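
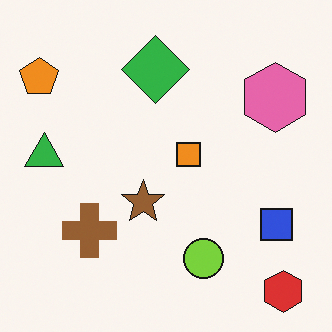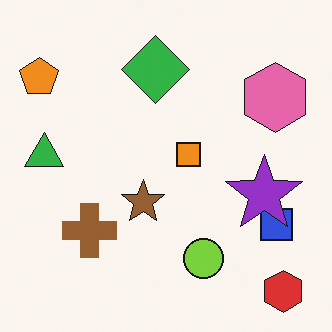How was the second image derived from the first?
This is the original image overlaid with an additional purple star.

A purple star appears in the second image that is absent from the first.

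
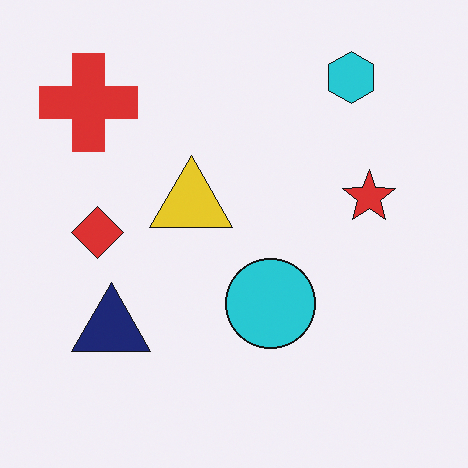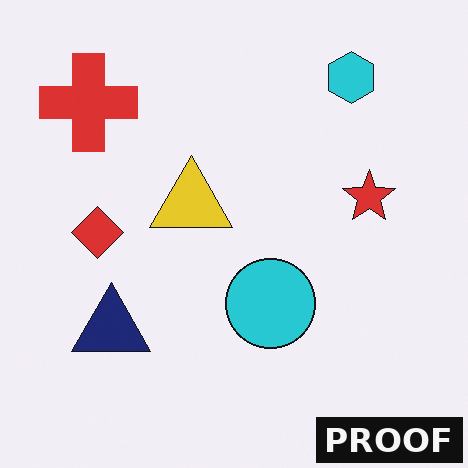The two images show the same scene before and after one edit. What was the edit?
Watermarked with the text "PROOF" in the lower-right corner.

A dark label reading "PROOF" appears in the lower-right corner.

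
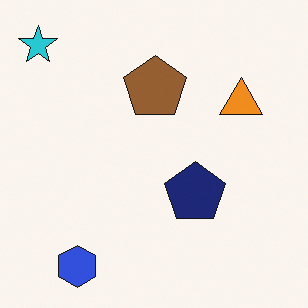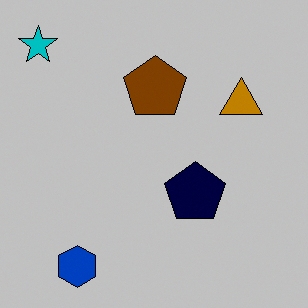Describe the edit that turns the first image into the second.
The transformation is: aggressively posterized.

Each flat color has snapped to a coarser quantized level — most visibly, the near-white background has dropped to a flat grey.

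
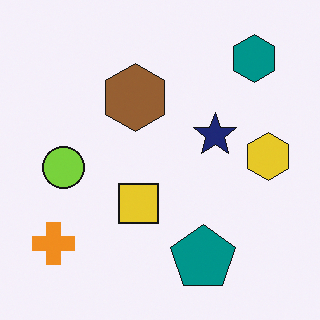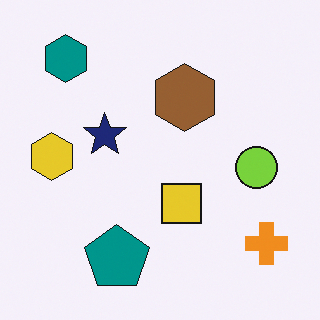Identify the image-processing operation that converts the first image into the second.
This is the original image flipped horizontally (left ↔ right).

The yellow hexagon is in the right of the first image and the left of the second — shapes on opposite sides of the vertical midline have swapped in a mirror flip.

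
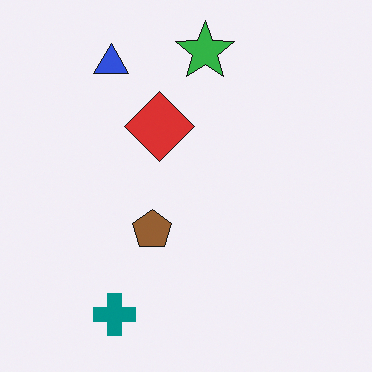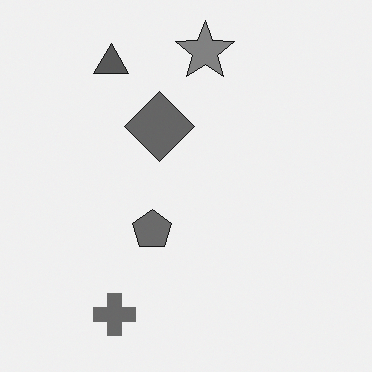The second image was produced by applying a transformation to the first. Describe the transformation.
It was converted to grayscale.

All color is removed — every shape is now a shade of grey.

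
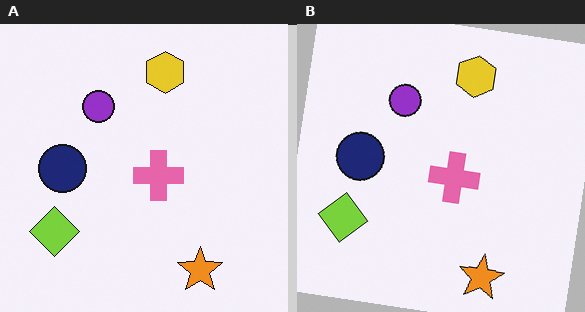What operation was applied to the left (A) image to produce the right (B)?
This is the original image rotated clockwise by a few degrees.

Every shape is tilted by the same angle and the image corners show triangular fill wedges — a whole-image rotation by a non-right angle.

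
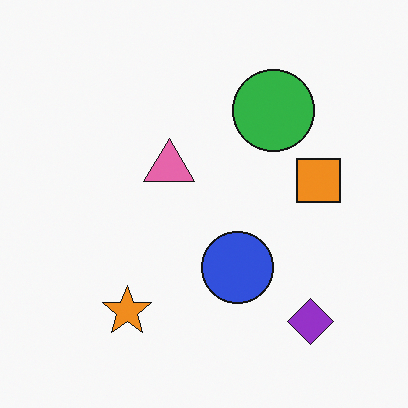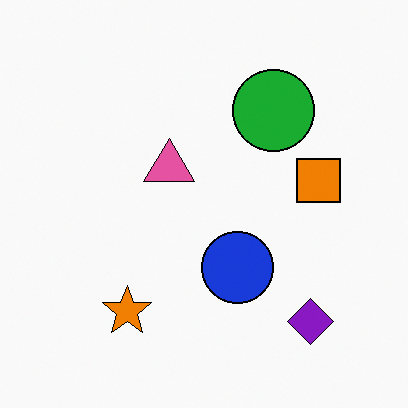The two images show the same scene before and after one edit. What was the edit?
This is the original image given slightly increased contrast.

Tones are pushed away from mid-grey across the whole image — a global contrast change.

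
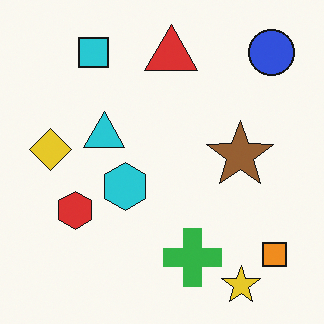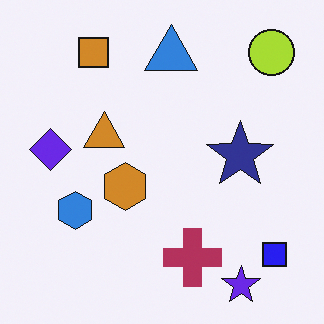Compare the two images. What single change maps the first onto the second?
The image was hue-shifted by a large amount.

Every shape's color has rotated by the same amount around the hue wheel — a uniform hue shift.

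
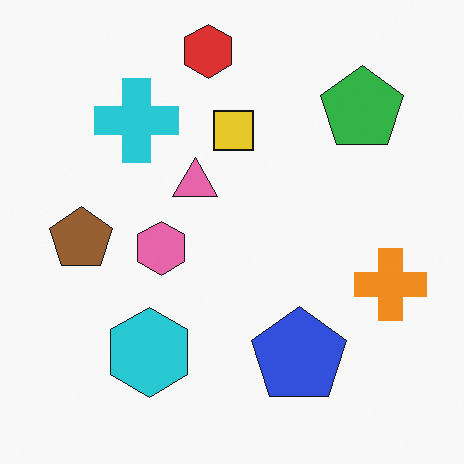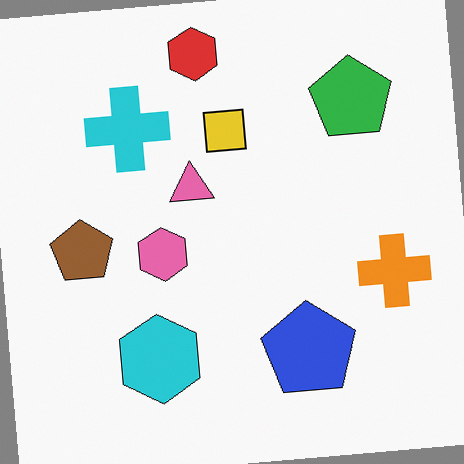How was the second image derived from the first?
This is the original image rotated counter-clockwise by a few degrees.

Every shape is tilted by the same angle and the image corners show triangular fill wedges — a whole-image rotation by a non-right angle.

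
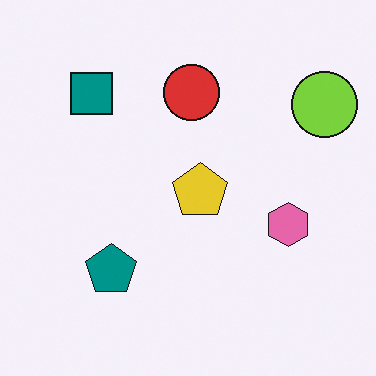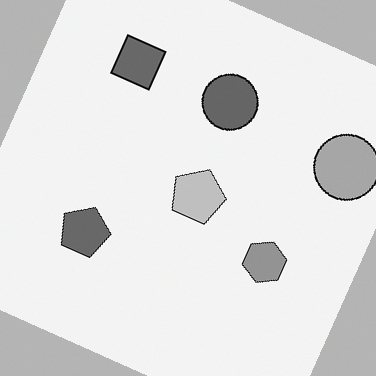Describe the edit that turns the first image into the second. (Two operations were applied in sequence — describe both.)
Rotated clockwise by a moderate amount, then converted to grayscale.

Every shape is tilted by the same angle and the image corners show triangular fill wedges — a whole-image rotation by a non-right angle. All color is removed — every shape is now a shade of grey.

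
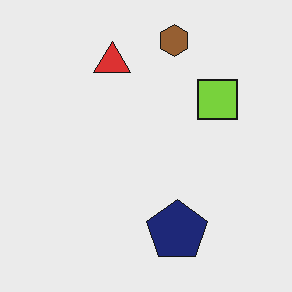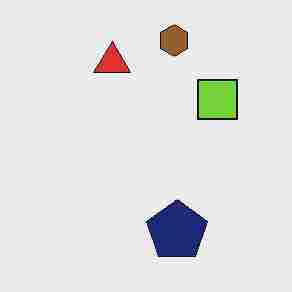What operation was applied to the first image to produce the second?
The image was degraded with heavy JPEG compression.

Blocky 8×8 compression artifacts appear around shape edges and the flat background shows ringing — characteristic JPEG degradation.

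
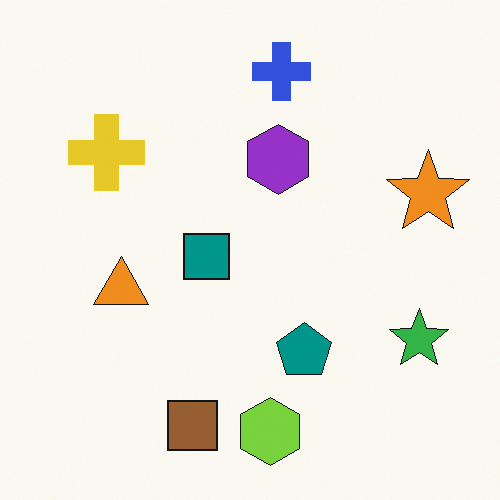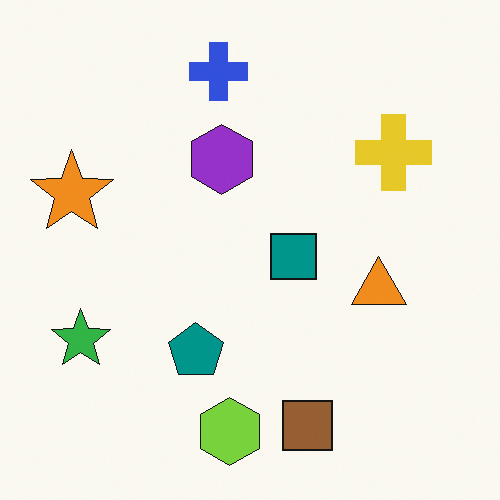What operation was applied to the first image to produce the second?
This is the original image flipped horizontally (left ↔ right).

The orange star is in the right of the first image and the left of the second — shapes on opposite sides of the vertical midline have swapped in a mirror flip.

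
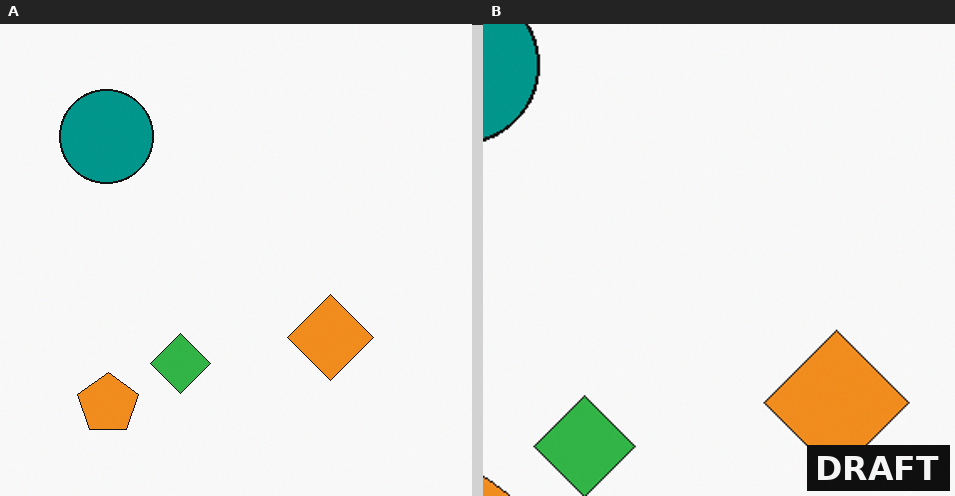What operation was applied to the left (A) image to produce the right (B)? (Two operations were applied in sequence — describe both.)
This is the original image cropped to a noticeably smaller region and rescaled, then watermarked with the text "DRAFT" in the lower-right corner.

The visible shapes are larger and the field of view is narrower; shapes near the original edges may be partly or wholly outside the frame — a crop-and-rescale. A dark label reading "DRAFT" appears in the lower-right corner.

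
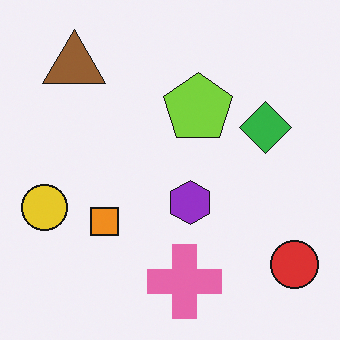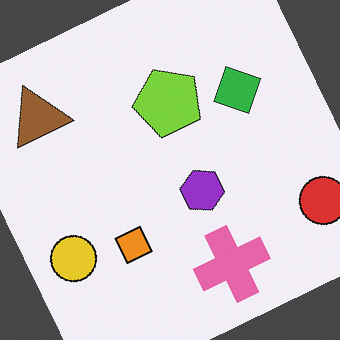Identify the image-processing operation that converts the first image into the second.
Rotated counter-clockwise by a moderate amount.

Every shape is tilted by the same angle and the image corners show triangular fill wedges — a whole-image rotation by a non-right angle.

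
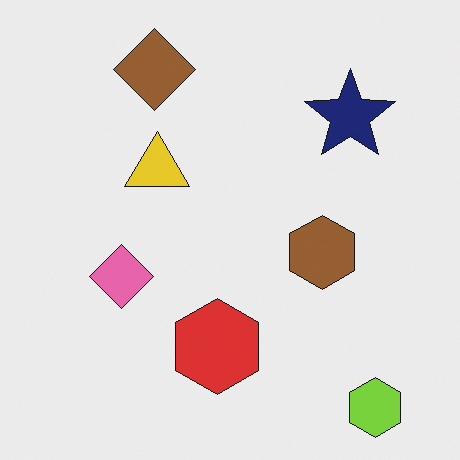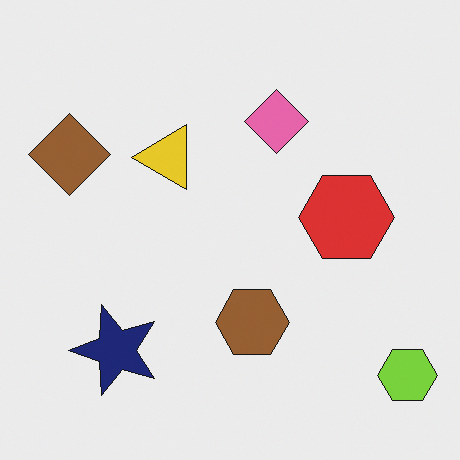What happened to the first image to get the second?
It was transposed (reflected across the top-left ↔ bottom-right diagonal).

Shapes have swapped their row and column positions — what was in the top-right is now in the bottom-left — a diagonal reflection.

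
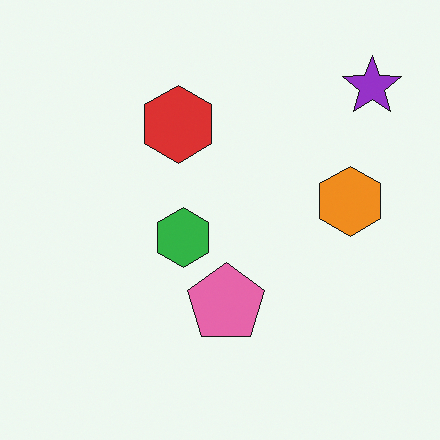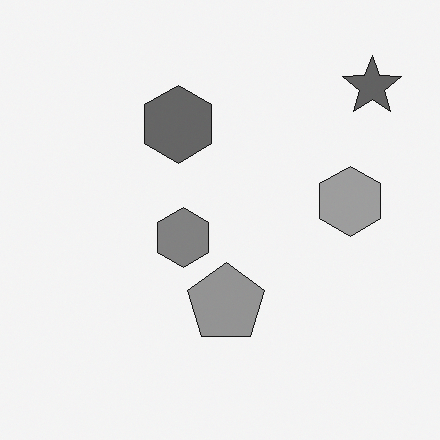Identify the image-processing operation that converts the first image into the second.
This is the original image converted to grayscale.

All color is removed — every shape is now a shade of grey.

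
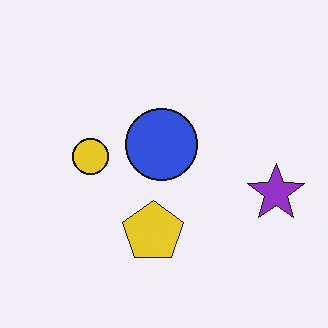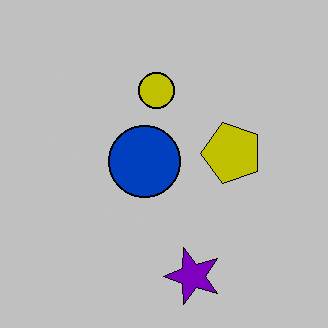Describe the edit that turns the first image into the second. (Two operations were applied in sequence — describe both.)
It was transposed (reflected across the top-left ↔ bottom-right diagonal), then heavily posterized to just a handful of flat colors.

Shapes have swapped their row and column positions — what was in the top-right is now in the bottom-left — a diagonal reflection. Each flat color has snapped to a coarser quantized level — most visibly, the near-white background has dropped to a flat grey.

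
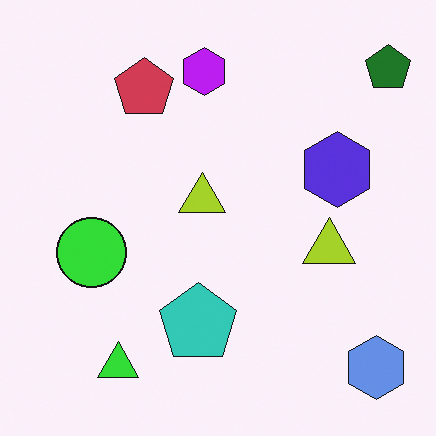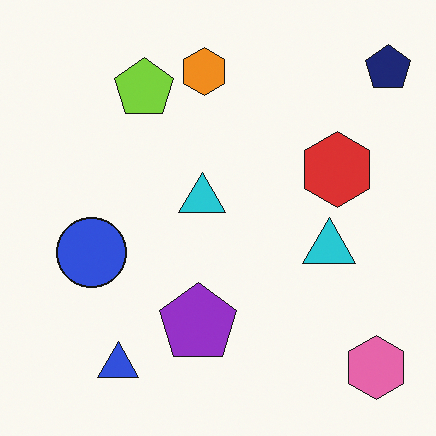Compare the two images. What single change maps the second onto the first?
It was hue-shifted through roughly half the color wheel.

Every shape's color has rotated by the same amount around the hue wheel — a uniform hue shift.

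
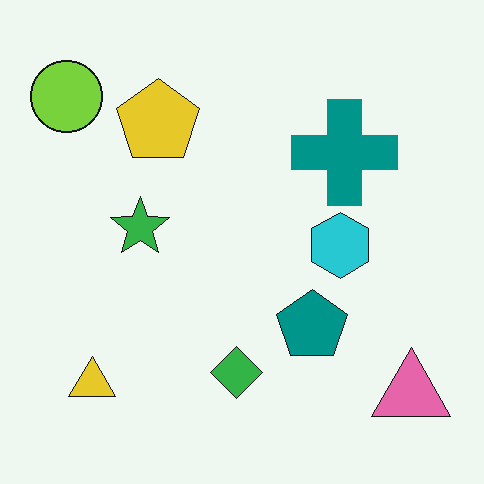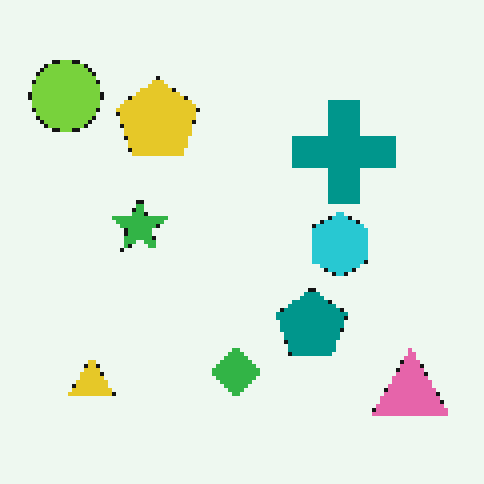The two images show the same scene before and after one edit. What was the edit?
This is the original image mildly pixelated.

Shapes are reduced to large square blocks; fine edges and outlines are lost — a downscale-then-upscale (mosaic) effect.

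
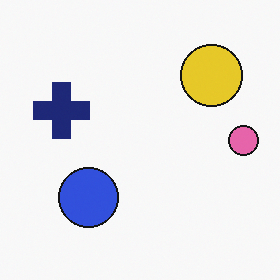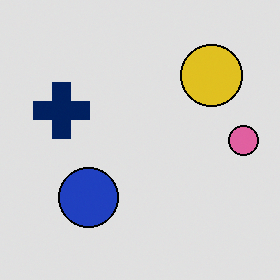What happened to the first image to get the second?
Moderately posterized.

Each flat color has snapped to a coarser quantized level — most visibly, the near-white background has dropped to a flat grey.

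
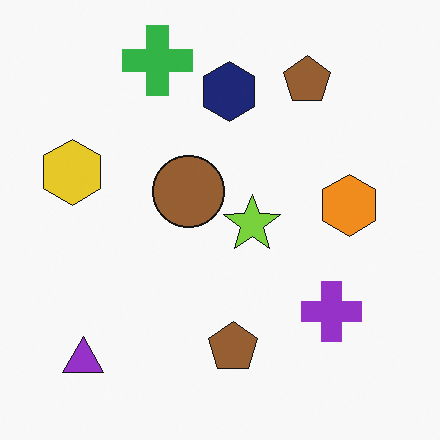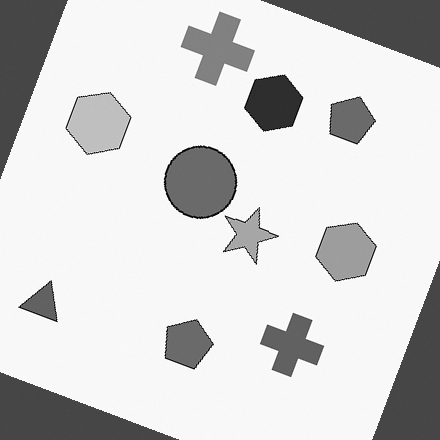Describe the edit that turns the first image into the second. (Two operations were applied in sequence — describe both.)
This is the original image converted to grayscale, then rotated clockwise by a moderate amount.

All color is removed — every shape is now a shade of grey. Every shape is tilted by the same angle and the image corners show triangular fill wedges — a whole-image rotation by a non-right angle.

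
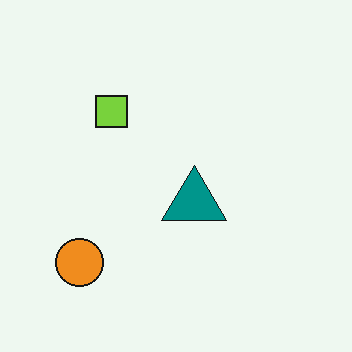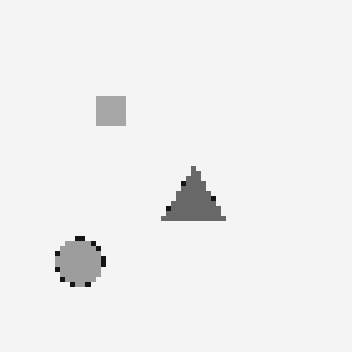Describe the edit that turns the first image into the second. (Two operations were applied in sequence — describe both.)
The transformation is: converted to grayscale, then lightly pixelated (a mild mosaic effect).

All color is removed — every shape is now a shade of grey. Shapes are reduced to large square blocks; fine edges and outlines are lost — a downscale-then-upscale (mosaic) effect.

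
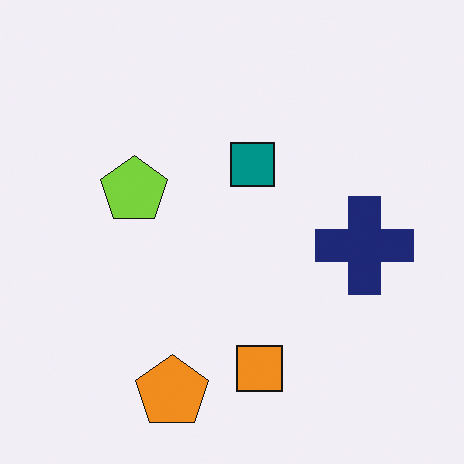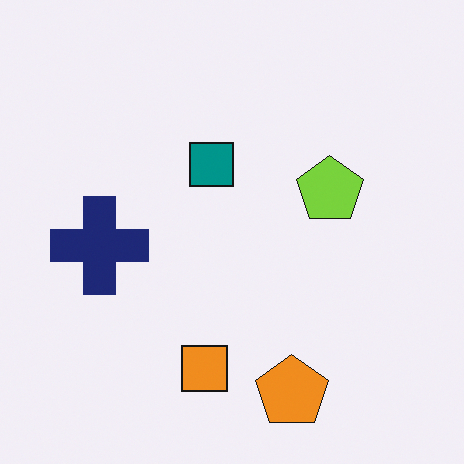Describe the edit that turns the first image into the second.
Flipped horizontally (left ↔ right).

The navy cross is in the right of the first image and the left of the second — shapes on opposite sides of the vertical midline have swapped in a mirror flip.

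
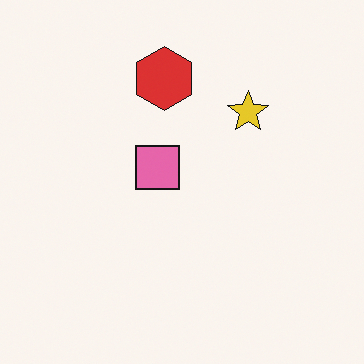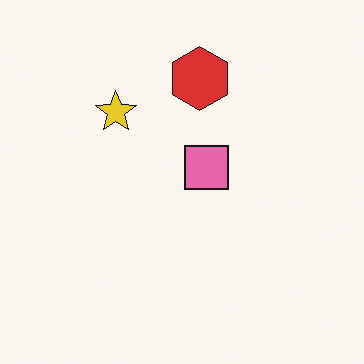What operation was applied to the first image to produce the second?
Flipped horizontally (left ↔ right).

The yellow star is in the top-right of the first image and the top-left of the second — shapes on opposite sides of the vertical midline have swapped in a mirror flip.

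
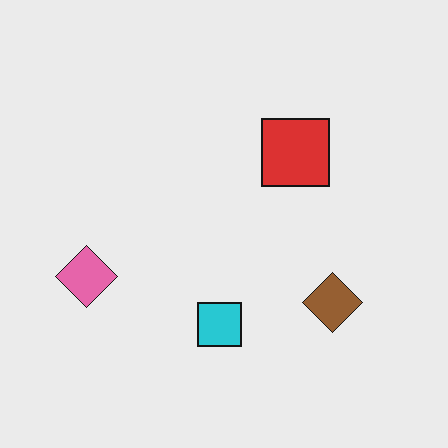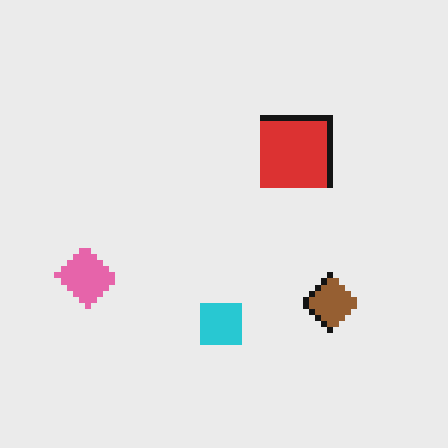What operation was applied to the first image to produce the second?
It was pixelated into visible square blocks.

Shapes are reduced to large square blocks; fine edges and outlines are lost — a downscale-then-upscale (mosaic) effect.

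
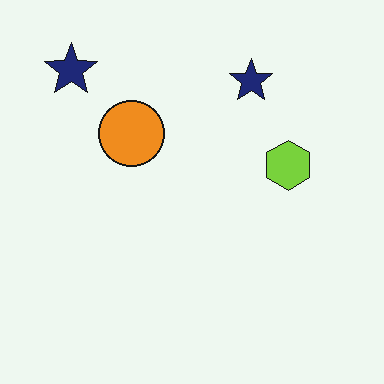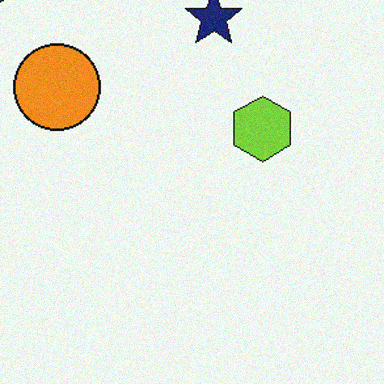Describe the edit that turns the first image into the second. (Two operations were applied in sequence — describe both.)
The second image is the first cropped slightly and scaled back up, then degraded with light additive noise.

The visible shapes are larger and the field of view is narrower; shapes near the original edges may be partly or wholly outside the frame — a crop-and-rescale. Random speckle covers the whole image, including the flat background.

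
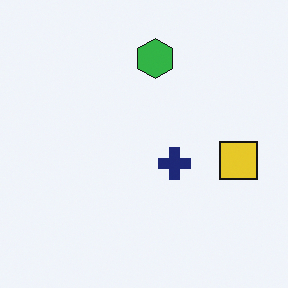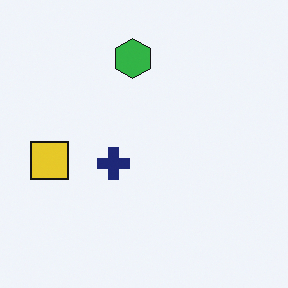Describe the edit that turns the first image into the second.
Flipped horizontally (left ↔ right).

The yellow square is in the right of the first image and the left of the second — shapes on opposite sides of the vertical midline have swapped in a mirror flip.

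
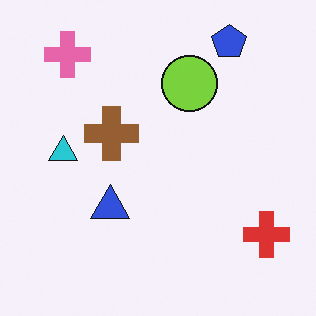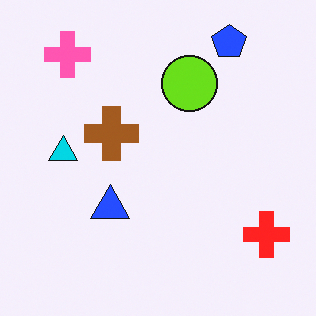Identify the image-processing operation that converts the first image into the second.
It was slightly oversaturated.

All colors are more vivid — a global saturation change.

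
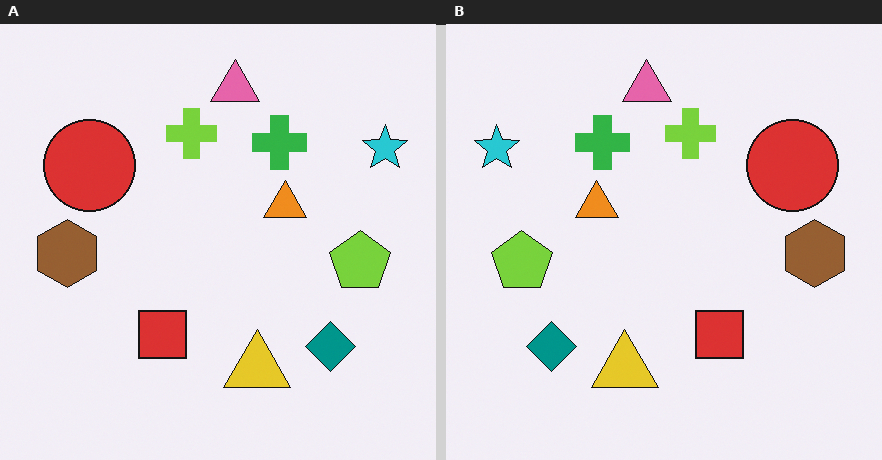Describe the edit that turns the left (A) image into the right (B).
It was flipped horizontally (left ↔ right).

The cyan star is in the top-right of the left (A) image and the top-left of the right (B) — shapes on opposite sides of the vertical midline have swapped in a mirror flip.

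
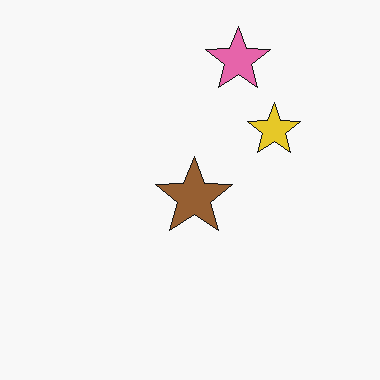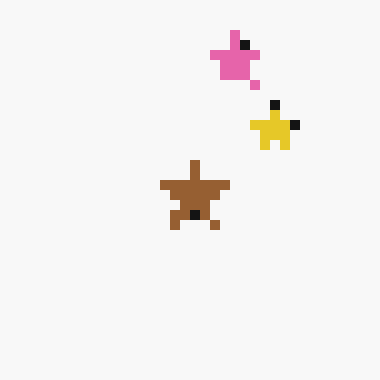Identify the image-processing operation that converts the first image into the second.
Coarsely pixelated.

Shapes are reduced to large square blocks; fine edges and outlines are lost — a downscale-then-upscale (mosaic) effect.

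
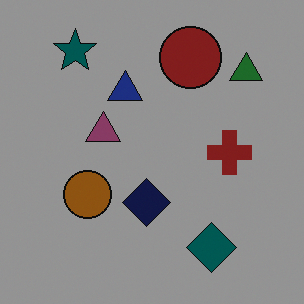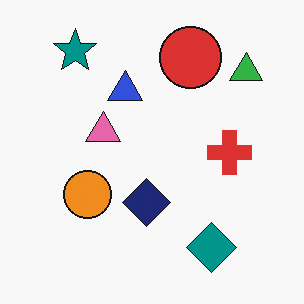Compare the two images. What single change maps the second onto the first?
The first image is the second darkened a lot.

Every pixel — background and shapes alike — is uniformly darkened.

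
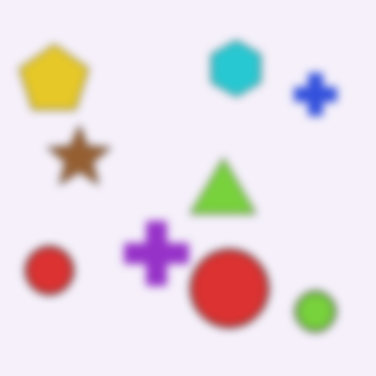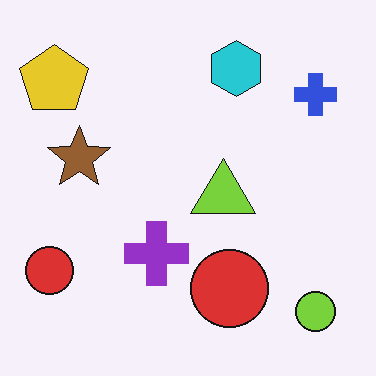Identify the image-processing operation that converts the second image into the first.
Noticeably gaussian-blurred.

Shape edges and outlines are uniformly softened across the whole image.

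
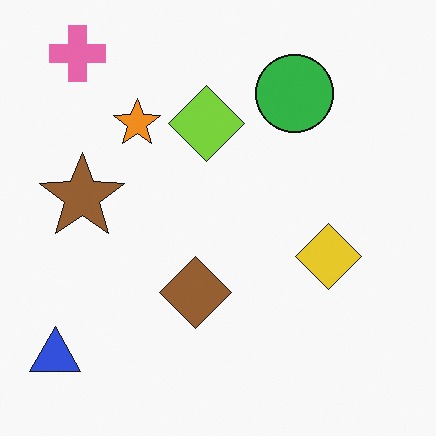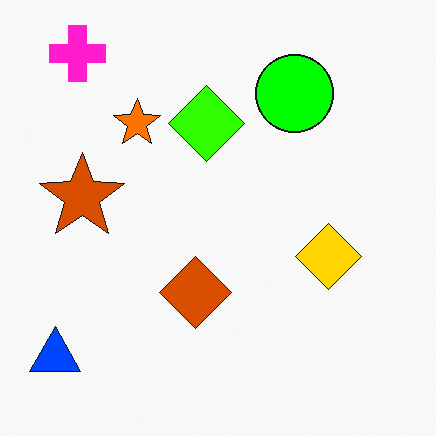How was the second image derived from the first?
The transformation is: made much more vivid (saturation change).

All colors are more vivid — a global saturation change.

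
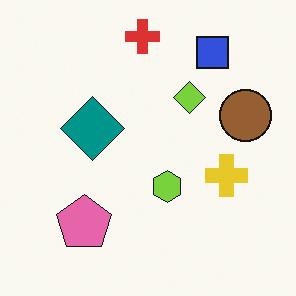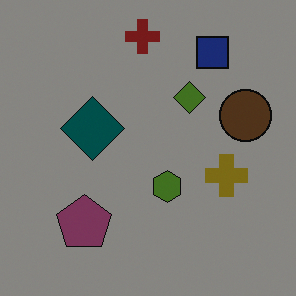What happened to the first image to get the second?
The second image is the first darkened a lot.

Every pixel — background and shapes alike — is uniformly darkened.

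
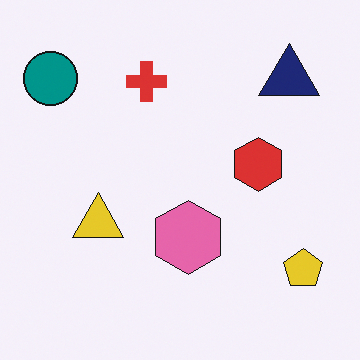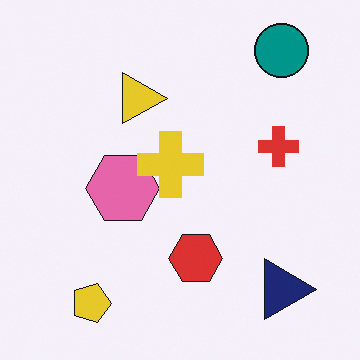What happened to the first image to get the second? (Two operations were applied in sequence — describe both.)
The transformation is: rotated 90° clockwise, then overlaid with an additional yellow cross.

The teal circle sits in the top-left of the first image and the top-right of the second — consistent with a whole-image 90° clockwise rotation. A yellow cross appears in the second image that is absent from the first.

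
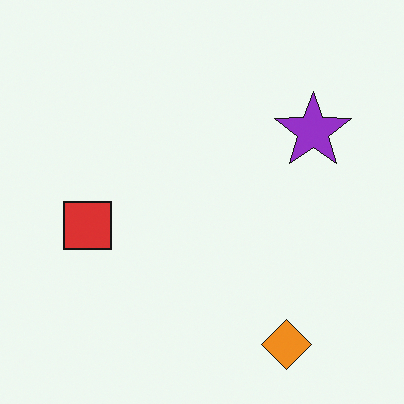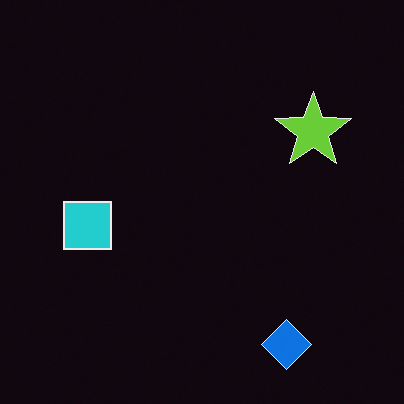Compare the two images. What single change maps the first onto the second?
The second image is the first color-inverted (negative).

The light background has become dark and every shape's color is its complement — a photographic negative.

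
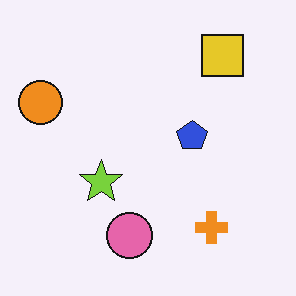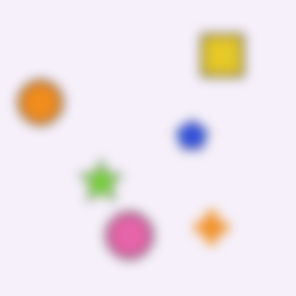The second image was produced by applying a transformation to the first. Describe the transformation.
The image was heavily blurred.

Shape edges and outlines are uniformly softened across the whole image.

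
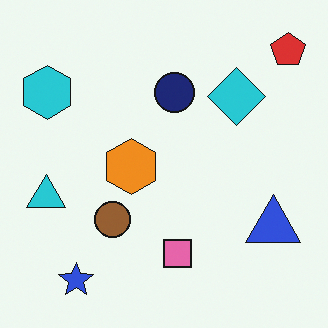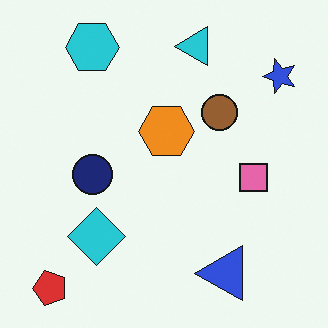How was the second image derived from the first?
The transformation is: transposed (reflected across the top-left ↔ bottom-right diagonal).

Shapes have swapped their row and column positions — what was in the top-right is now in the bottom-left — a diagonal reflection.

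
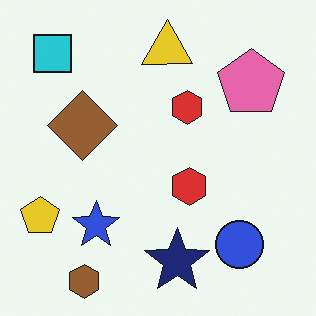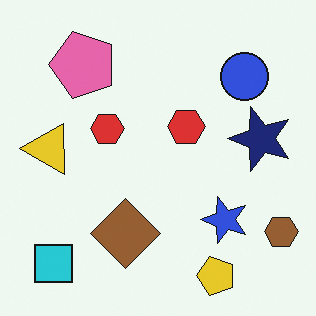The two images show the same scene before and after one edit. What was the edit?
The second image is the first rotated 90° counter-clockwise.

The cyan square sits in the top-left of the first image and the bottom-left of the second — consistent with a whole-image 90° counter-clockwise rotation.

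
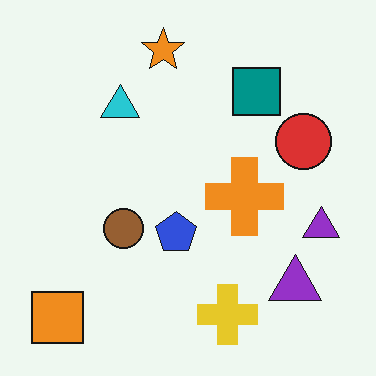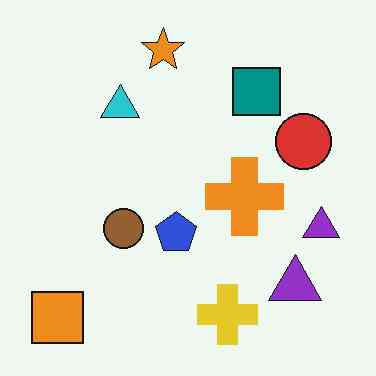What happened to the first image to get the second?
The transformation is: JPEG-compressed with visible artifacts.

Blocky 8×8 compression artifacts appear around shape edges and the flat background shows ringing — characteristic JPEG degradation.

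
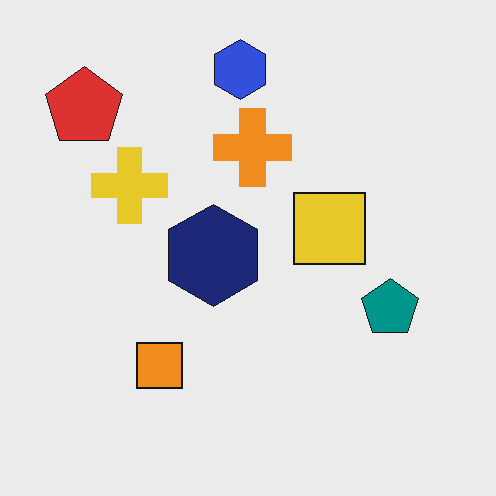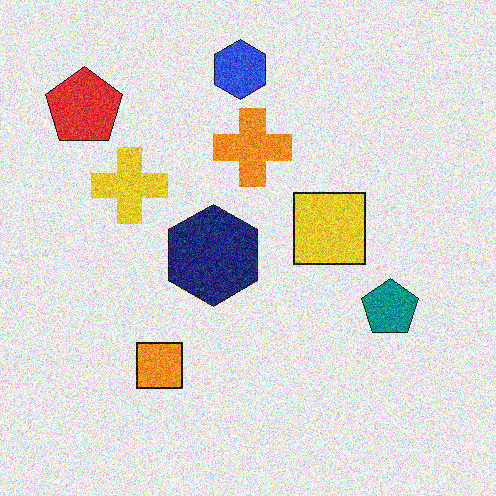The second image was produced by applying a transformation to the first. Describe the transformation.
The second image is the first degraded with a thick layer of grain.

Random speckle covers the whole image, including the flat background.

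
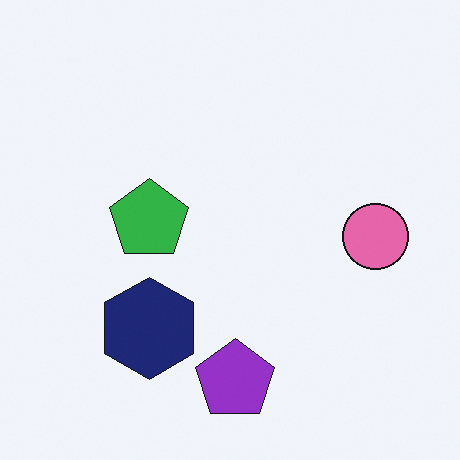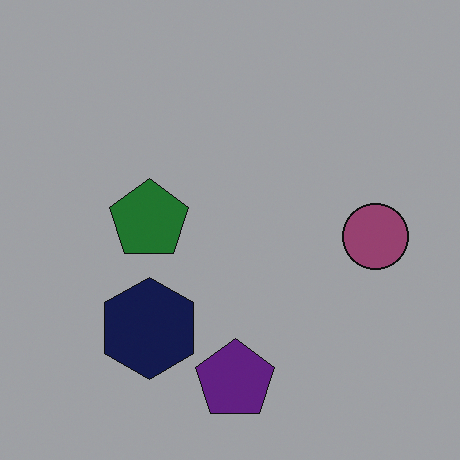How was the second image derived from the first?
The second image is the first noticeably darkened.

Every pixel — background and shapes alike — is uniformly darkened.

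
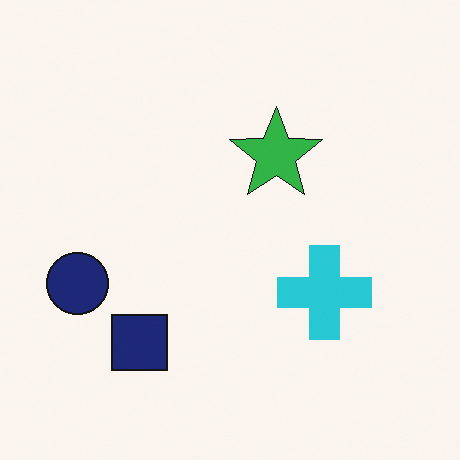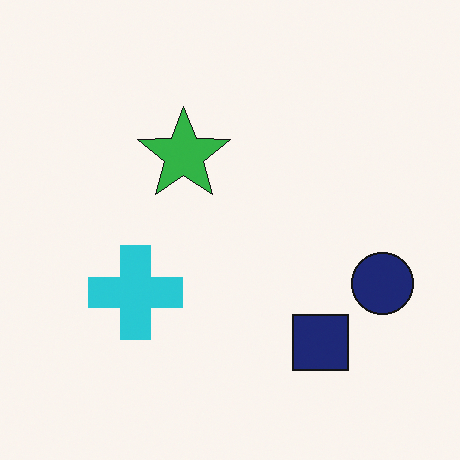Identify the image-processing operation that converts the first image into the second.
The second image is the first flipped horizontally (left ↔ right).

The navy circle is in the left of the first image and the right of the second — shapes on opposite sides of the vertical midline have swapped in a mirror flip.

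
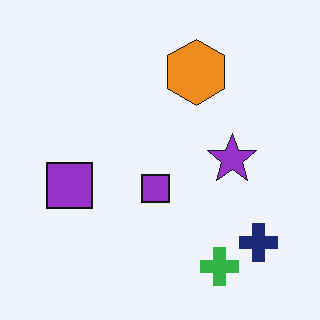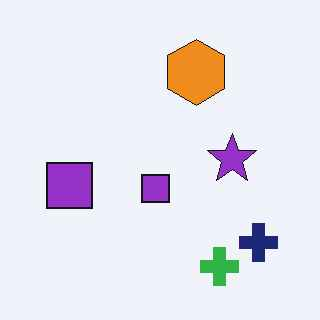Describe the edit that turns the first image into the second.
The second image is the first given moderate JPEG compression.

Blocky 8×8 compression artifacts appear around shape edges and the flat background shows ringing — characteristic JPEG degradation.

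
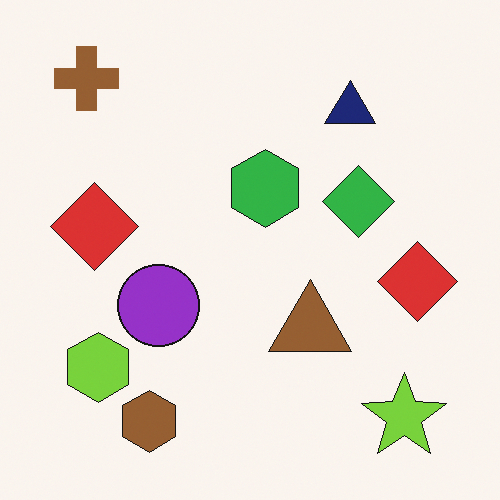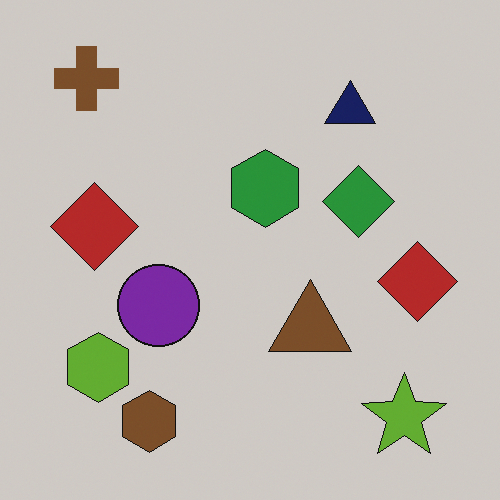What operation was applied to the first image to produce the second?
Darkened a little.

Every pixel — background and shapes alike — is uniformly darkened.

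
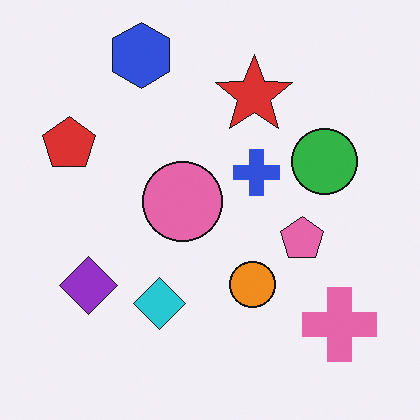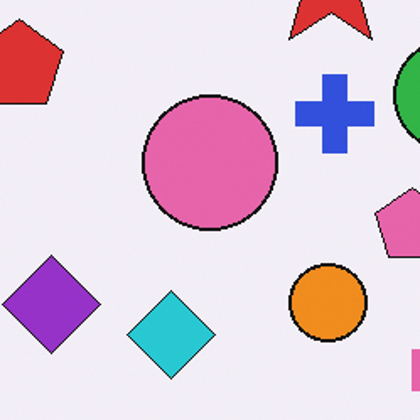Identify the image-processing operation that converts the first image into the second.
Cropped tightly and scaled back up.

The visible shapes are larger and the field of view is narrower; shapes near the original edges may be partly or wholly outside the frame — a crop-and-rescale.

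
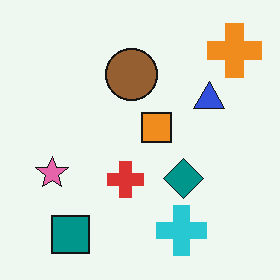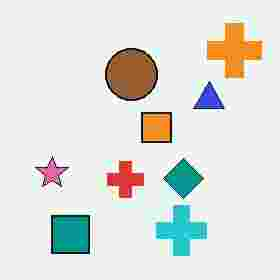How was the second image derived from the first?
The second image is the first degraded with heavy JPEG compression.

Blocky 8×8 compression artifacts appear around shape edges and the flat background shows ringing — characteristic JPEG degradation.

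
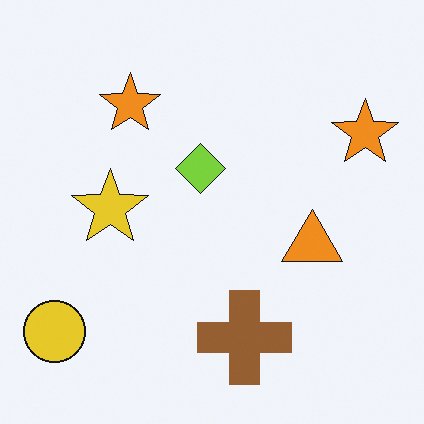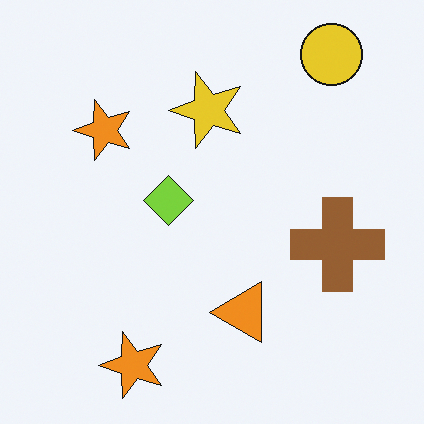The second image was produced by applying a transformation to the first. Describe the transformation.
Transposed (reflected across the top-left ↔ bottom-right diagonal).

Shapes have swapped their row and column positions — what was in the top-right is now in the bottom-left — a diagonal reflection.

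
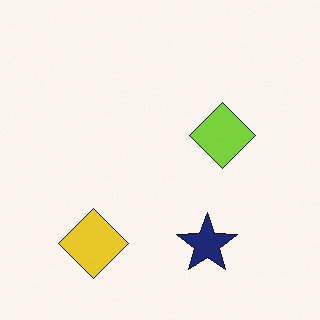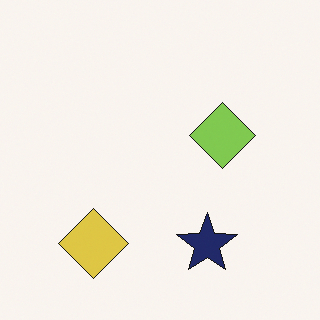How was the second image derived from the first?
The transformation is: slightly desaturated.

All colors are more muted and greyish — a global saturation change.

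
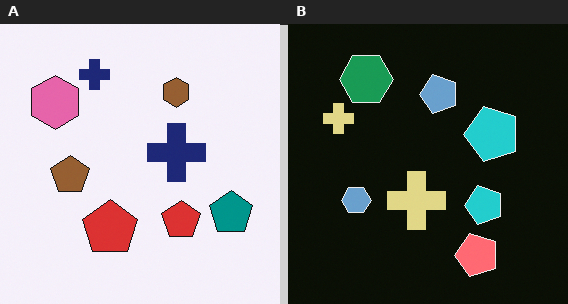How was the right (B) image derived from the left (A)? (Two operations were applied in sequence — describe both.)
It was color-inverted (negative), then transposed (reflected across the top-left ↔ bottom-right diagonal).

The light background has become dark and every shape's color is its complement — a photographic negative. Shapes have swapped their row and column positions — what was in the top-right is now in the bottom-left — a diagonal reflection.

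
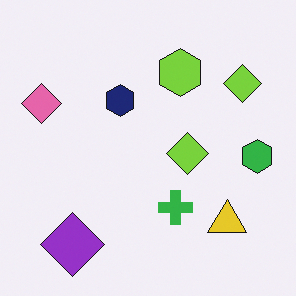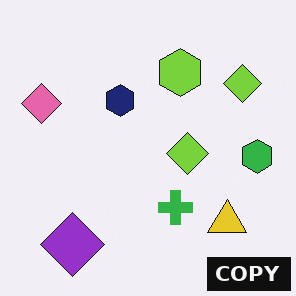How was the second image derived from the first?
The second image is the first watermarked with the text "COPY" in the lower-right corner.

A dark label reading "COPY" appears in the lower-right corner.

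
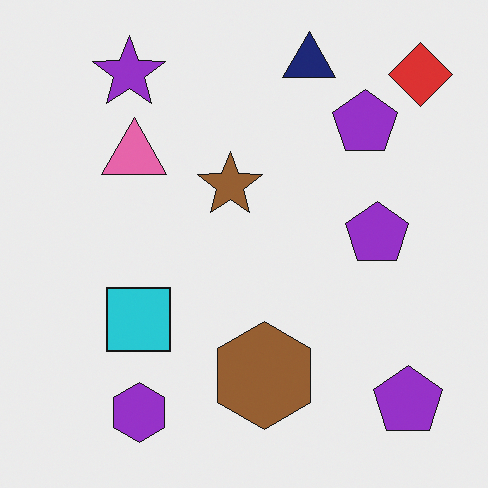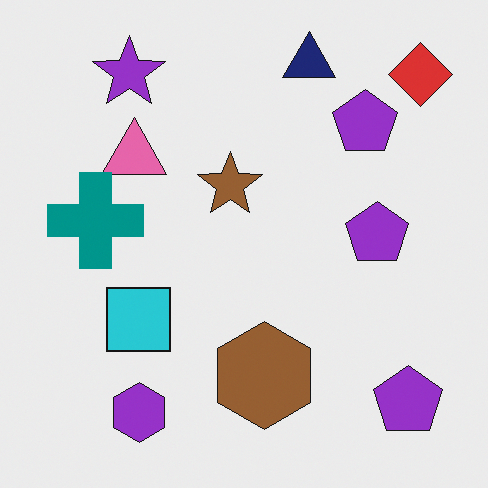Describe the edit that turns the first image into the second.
It was overlaid with an additional teal cross.

A teal cross appears in the second image that is absent from the first.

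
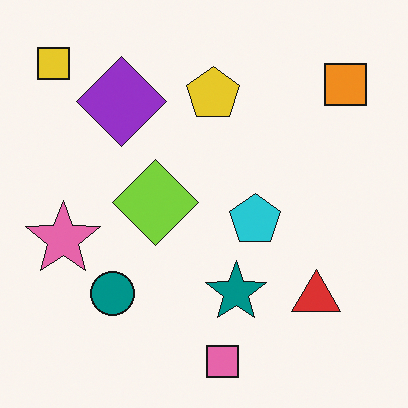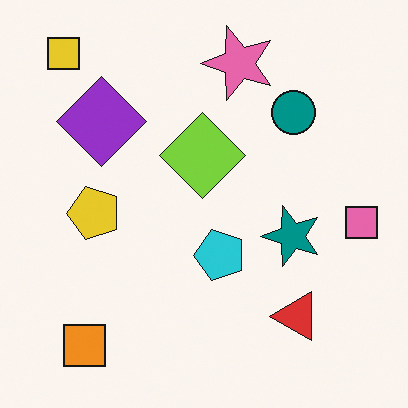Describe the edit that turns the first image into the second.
The second image is the first transposed (reflected across the top-left ↔ bottom-right diagonal).

Shapes have swapped their row and column positions — what was in the top-right is now in the bottom-left — a diagonal reflection.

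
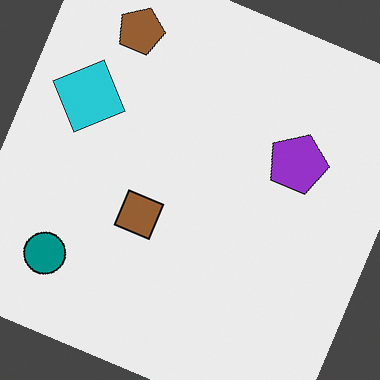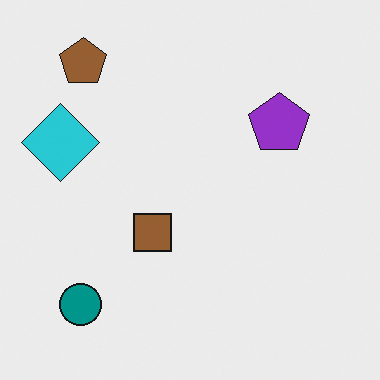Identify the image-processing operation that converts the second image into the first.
The transformation is: rotated clockwise by a clearly visible amount.

Every shape is tilted by the same angle and the image corners show triangular fill wedges — a whole-image rotation by a non-right angle.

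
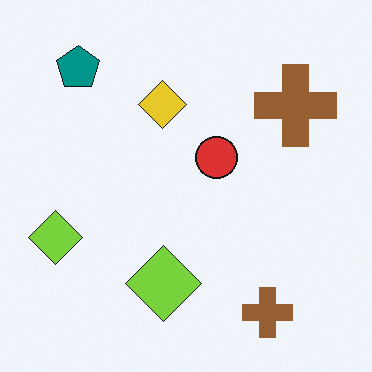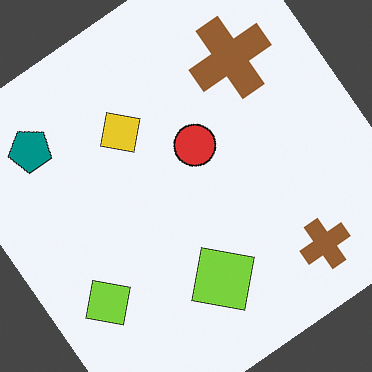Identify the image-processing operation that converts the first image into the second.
The image was rotated counter-clockwise by a large amount — several tens of degrees.

Every shape is tilted by the same angle and the image corners show triangular fill wedges — a whole-image rotation by a non-right angle.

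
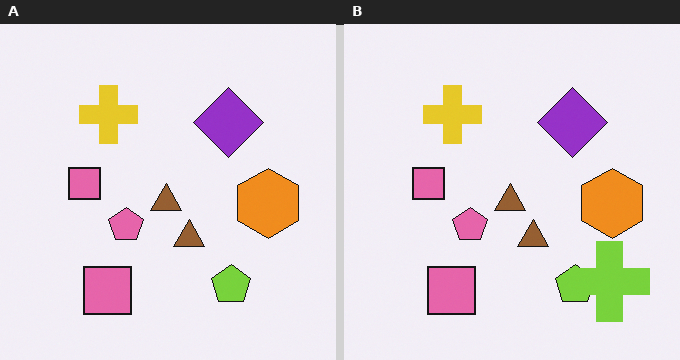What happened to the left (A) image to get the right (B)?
Overlaid with an additional lime cross.

A lime cross appears in the right (B) image that is absent from the left (A).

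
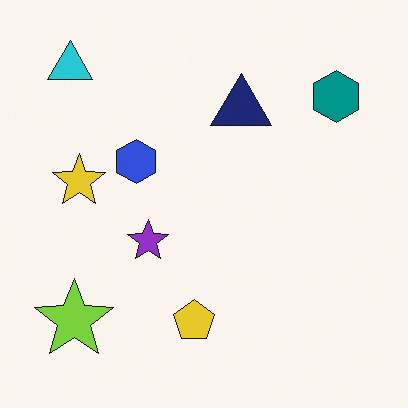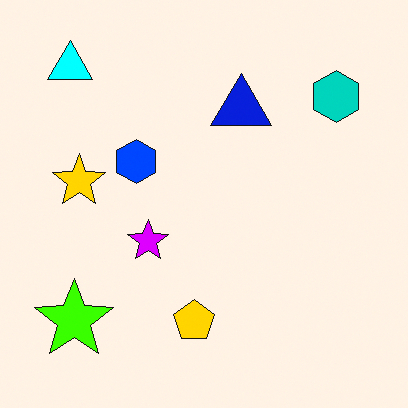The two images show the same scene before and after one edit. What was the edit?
The image was heavily oversaturated.

All colors are more vivid — a global saturation change.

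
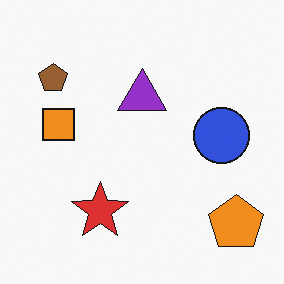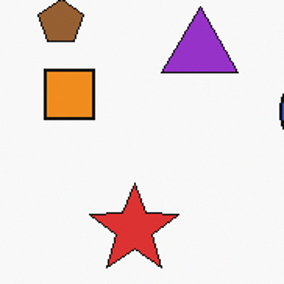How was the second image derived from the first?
The second image is the first cropped slightly and scaled back up.

The visible shapes are larger and the field of view is narrower; shapes near the original edges may be partly or wholly outside the frame — a crop-and-rescale.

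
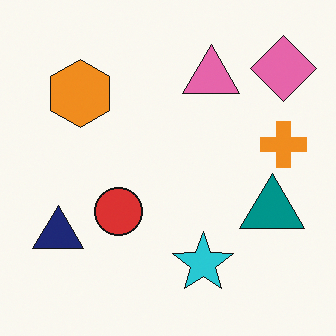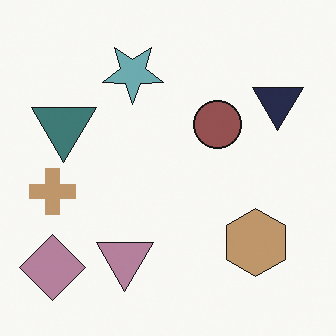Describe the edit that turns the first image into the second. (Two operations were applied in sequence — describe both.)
The second image is the first heavily desaturated, then rotated 180°.

All colors are more muted and greyish — a global saturation change. The pink diamond sits in the top-right of the first image and the bottom-left of the second — consistent with a whole-image 180° rotation.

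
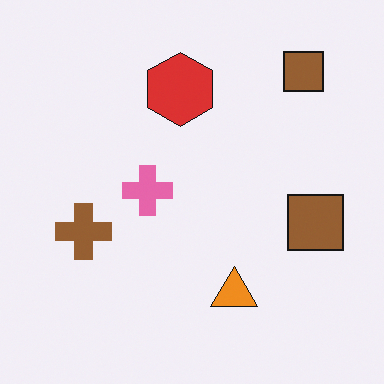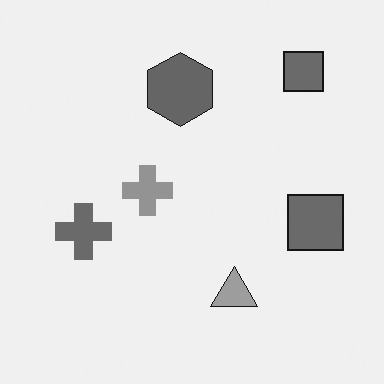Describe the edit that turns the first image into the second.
The transformation is: converted to grayscale.

All color is removed — every shape is now a shade of grey.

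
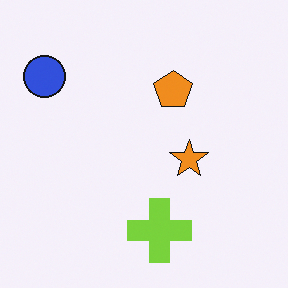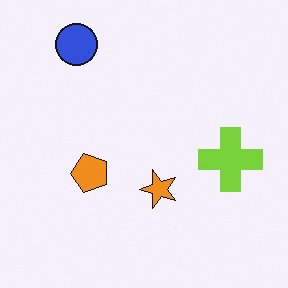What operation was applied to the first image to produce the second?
It was transposed (reflected across the top-left ↔ bottom-right diagonal).

Shapes have swapped their row and column positions — what was in the top-right is now in the bottom-left — a diagonal reflection.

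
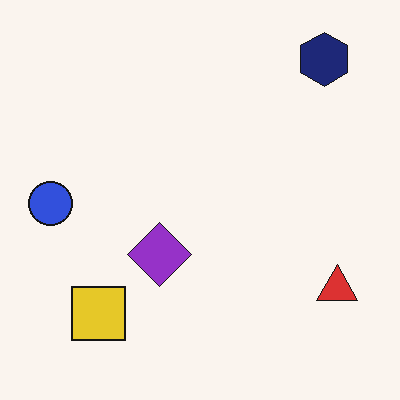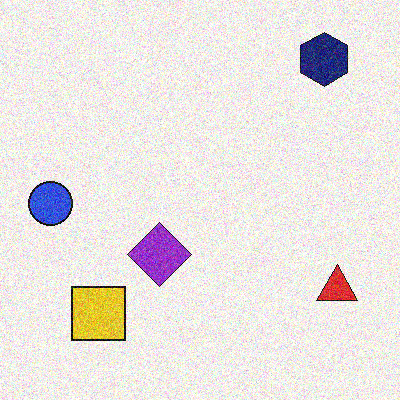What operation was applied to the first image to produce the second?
The transformation is: degraded with moderate additive noise.

Random speckle covers the whole image, including the flat background.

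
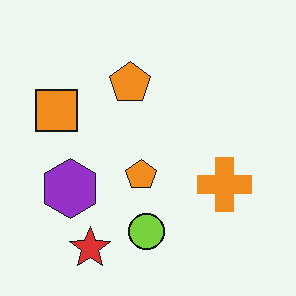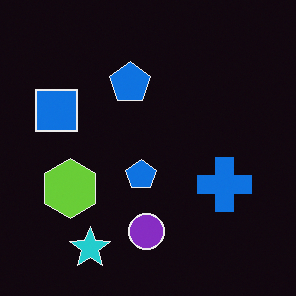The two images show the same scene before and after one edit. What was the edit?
Color-inverted (negative).

The light background has become dark and every shape's color is its complement — a photographic negative.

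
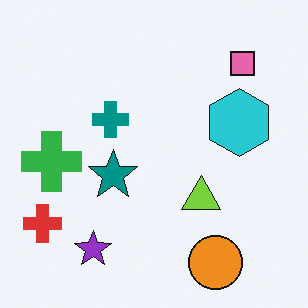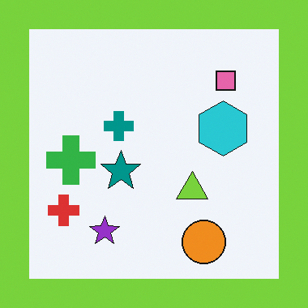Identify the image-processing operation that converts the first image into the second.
It was framed with a lime border.

A solid lime frame runs around the edge of the second image, with the content slightly shrunk inside it.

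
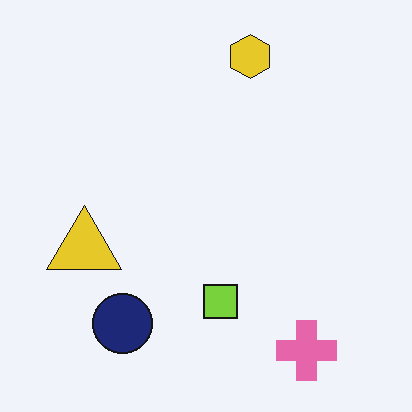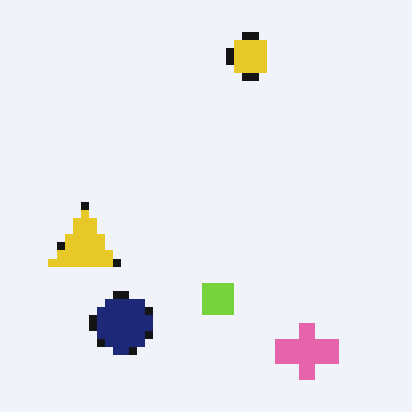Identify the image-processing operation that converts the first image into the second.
The transformation is: moderately pixelated.

Shapes are reduced to large square blocks; fine edges and outlines are lost — a downscale-then-upscale (mosaic) effect.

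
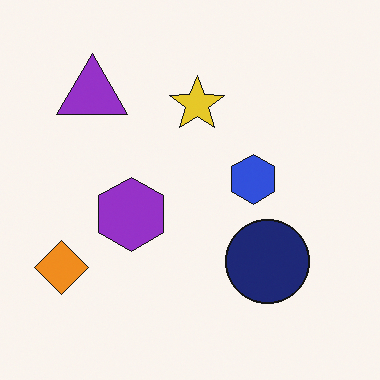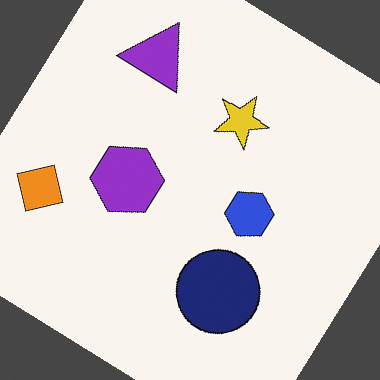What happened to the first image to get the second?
It was rotated clockwise by a large amount — several tens of degrees.

Every shape is tilted by the same angle and the image corners show triangular fill wedges — a whole-image rotation by a non-right angle.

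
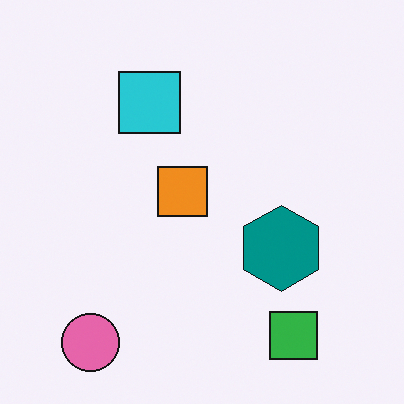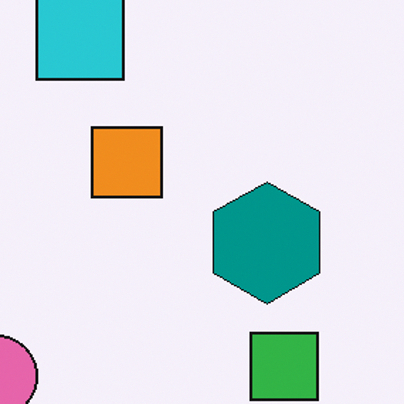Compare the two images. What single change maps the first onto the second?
Cropped to a modestly smaller region and rescaled.

The visible shapes are larger and the field of view is narrower; shapes near the original edges may be partly or wholly outside the frame — a crop-and-rescale.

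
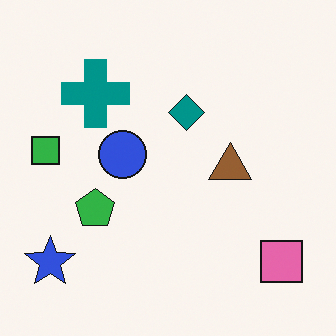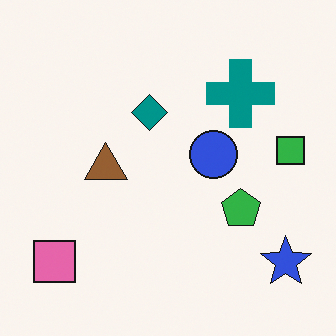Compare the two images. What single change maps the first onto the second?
It was flipped horizontally (left ↔ right).

The green square is in the left of the first image and the right of the second — shapes on opposite sides of the vertical midline have swapped in a mirror flip.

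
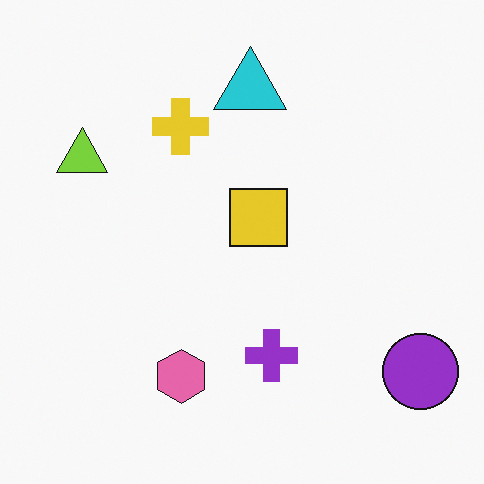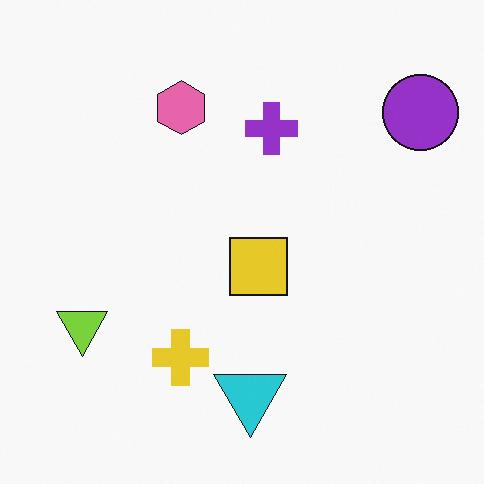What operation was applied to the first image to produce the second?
It was flipped vertically (top ↔ bottom).

The cyan triangle is in the top of the first image and the bottom of the second — shapes on opposite sides of the horizontal midline have swapped in a mirror flip.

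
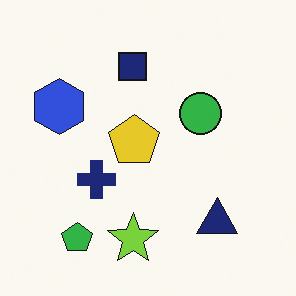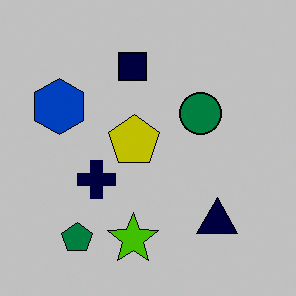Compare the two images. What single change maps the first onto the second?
This is the original image heavily posterized to just a handful of flat colors.

Each flat color has snapped to a coarser quantized level — most visibly, the near-white background has dropped to a flat grey.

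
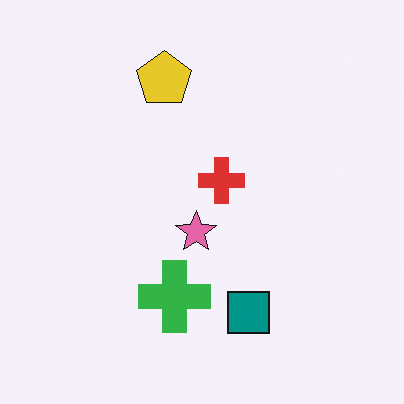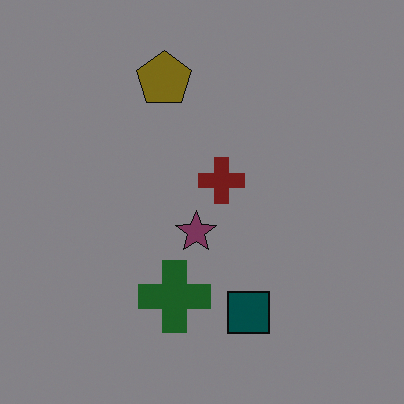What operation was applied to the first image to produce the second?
The transformation is: substantially darkened.

Every pixel — background and shapes alike — is uniformly darkened.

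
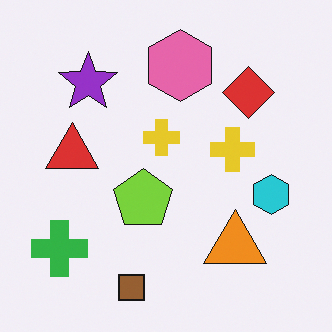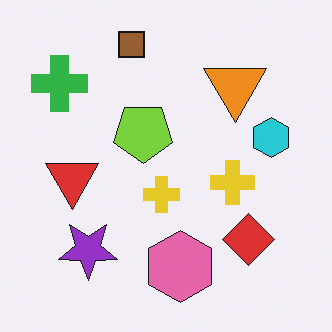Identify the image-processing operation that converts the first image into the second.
The image was flipped vertically (top ↔ bottom).

The brown square is in the bottom of the first image and the top of the second — shapes on opposite sides of the horizontal midline have swapped in a mirror flip.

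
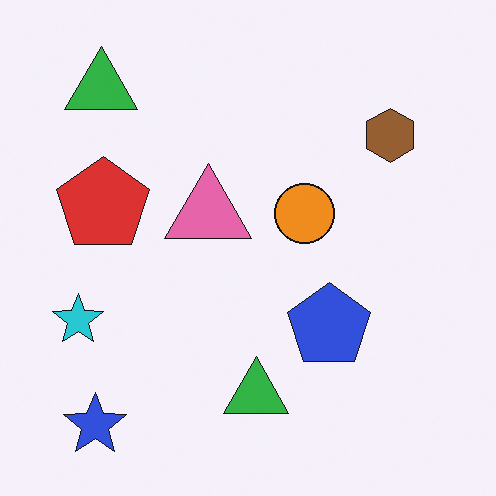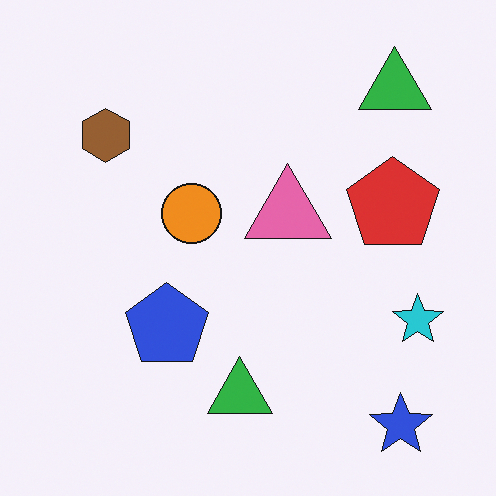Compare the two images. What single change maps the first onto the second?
The second image is the first flipped horizontally (left ↔ right).

The cyan star is in the left of the first image and the right of the second — shapes on opposite sides of the vertical midline have swapped in a mirror flip.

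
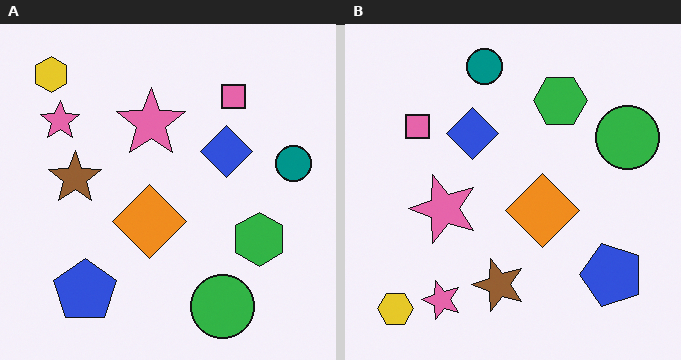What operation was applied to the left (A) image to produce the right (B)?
The transformation is: rotated 90° counter-clockwise.

The yellow hexagon sits in the top-left of the left (A) image and the bottom-left of the right (B) — consistent with a whole-image 90° counter-clockwise rotation.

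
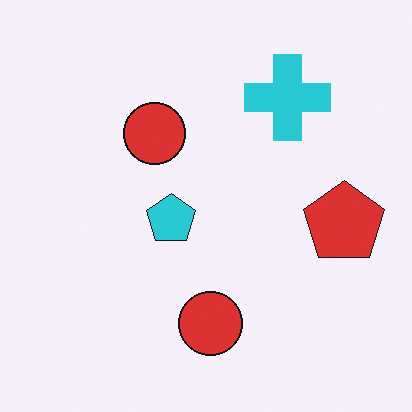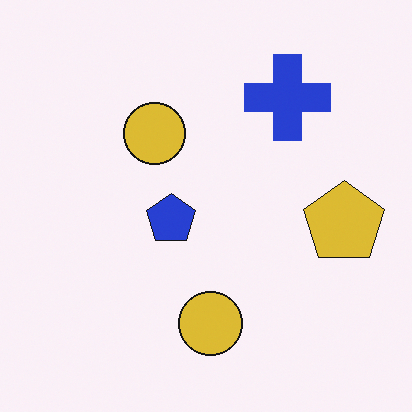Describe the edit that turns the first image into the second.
It was hue-shifted by a small amount.

Every shape's color has rotated by the same amount around the hue wheel — a uniform hue shift.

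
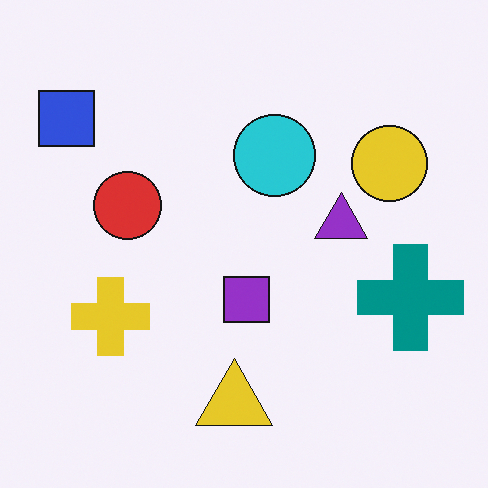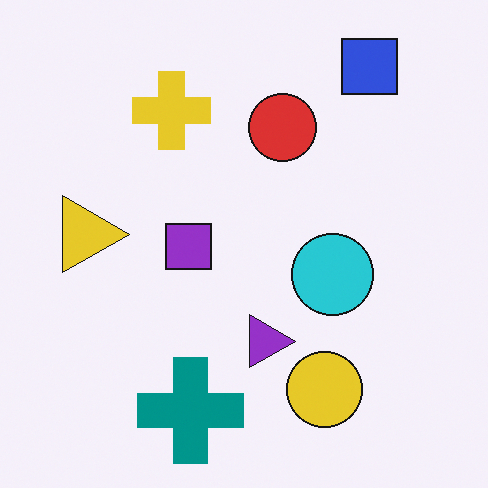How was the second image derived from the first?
Rotated 90° clockwise.

The blue square sits in the top-left of the first image and the top-right of the second — consistent with a whole-image 90° clockwise rotation.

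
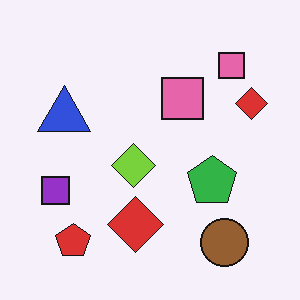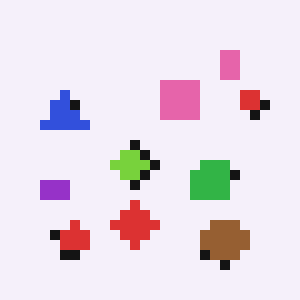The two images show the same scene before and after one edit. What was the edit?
It was coarsely pixelated.

Shapes are reduced to large square blocks; fine edges and outlines are lost — a downscale-then-upscale (mosaic) effect.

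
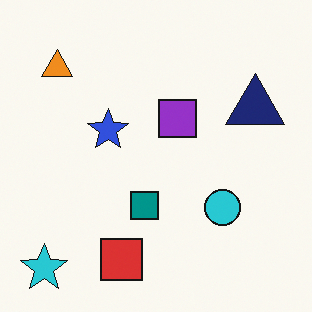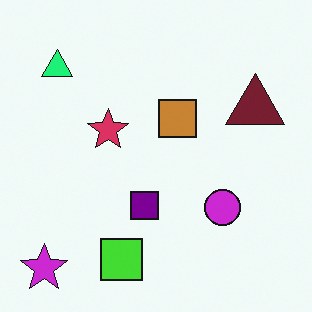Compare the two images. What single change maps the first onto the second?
Hue-shifted by a moderate amount.

Every shape's color has rotated by the same amount around the hue wheel — a uniform hue shift.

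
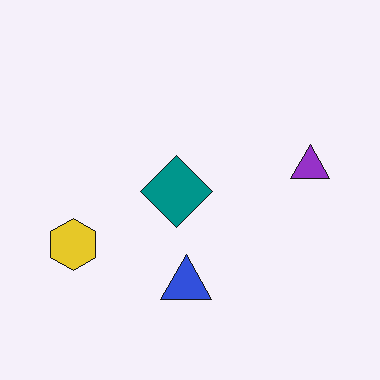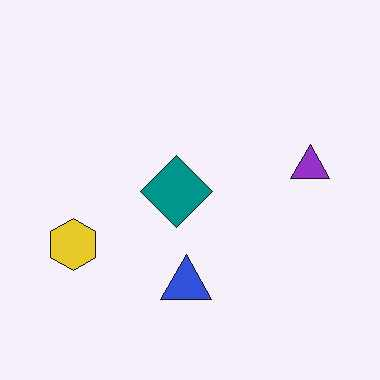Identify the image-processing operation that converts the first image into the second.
It was given moderate JPEG compression.

Blocky 8×8 compression artifacts appear around shape edges and the flat background shows ringing — characteristic JPEG degradation.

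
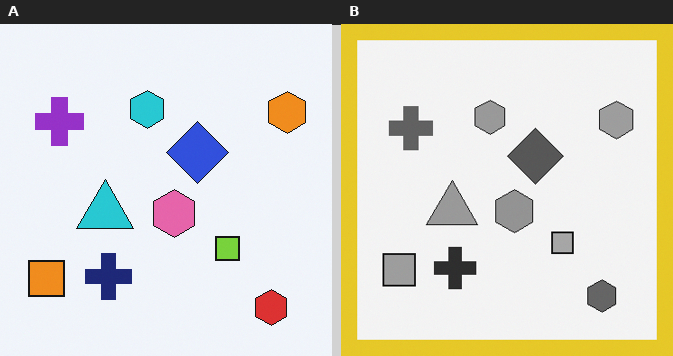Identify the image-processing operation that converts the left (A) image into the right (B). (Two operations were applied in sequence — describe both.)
This is the original image converted to grayscale, then framed with a yellow border.

All color is removed — every shape is now a shade of grey. A solid yellow frame runs around the edge of the right (B) image, with the content slightly shrunk inside it.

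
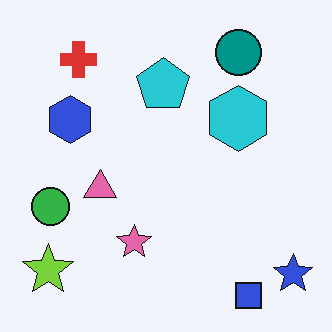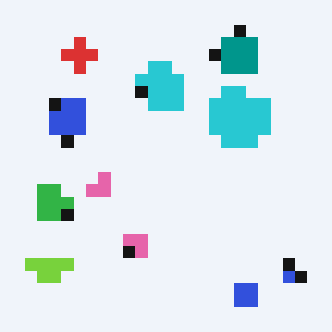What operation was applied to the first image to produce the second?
The transformation is: coarsely pixelated.

Shapes are reduced to large square blocks; fine edges and outlines are lost — a downscale-then-upscale (mosaic) effect.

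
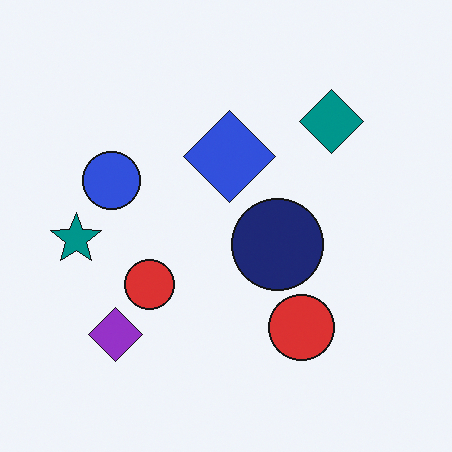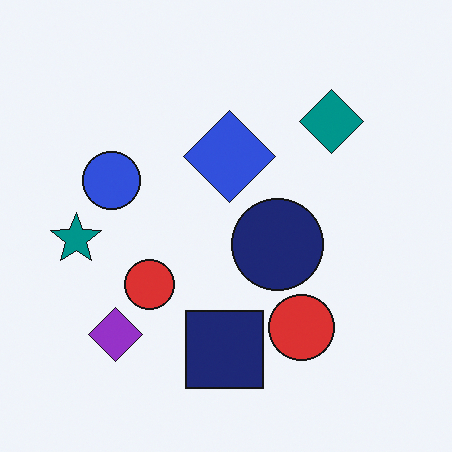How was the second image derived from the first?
Overlaid with an additional navy square.

A navy square appears in the second image that is absent from the first.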